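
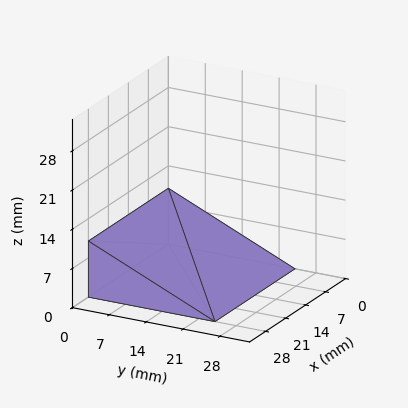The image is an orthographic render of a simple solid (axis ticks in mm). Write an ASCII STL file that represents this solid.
Reading the render: the shape is a wedge (ramp): 28 × 24 mm base, rising to 10 mm along the y=0 edge and sloping linearly to z=0 at y=24 (dimensions read to the nearest mm from the axis ticks). For the STL, each face is triangulated and given an outward normal.

solid part
  facet normal 0.0000 0.0000 -1.0000
    outer loop
      vertex 28.000 24.000 0.000
      vertex 28.000 0.000 0.000
      vertex 0.000 0.000 0.000
    endloop
  endfacet
  facet normal 0.0000 0.0000 -1.0000
    outer loop
      vertex 0.000 24.000 0.000
      vertex 28.000 24.000 0.000
      vertex 0.000 0.000 0.000
    endloop
  endfacet
  facet normal 0.0000 -1.0000 0.0000
    outer loop
      vertex 0.000 0.000 0.000
      vertex 28.000 0.000 0.000
      vertex 28.000 0.000 10.000
    endloop
  endfacet
  facet normal 0.0000 -1.0000 0.0000
    outer loop
      vertex 0.000 0.000 0.000
      vertex 28.000 0.000 10.000
      vertex 0.000 0.000 10.000
    endloop
  endfacet
  facet normal 0.0000 0.3846 0.9231
    outer loop
      vertex 0.000 0.000 10.000
      vertex 28.000 0.000 10.000
      vertex 28.000 24.000 0.000
    endloop
  endfacet
  facet normal 0.0000 0.3846 0.9231
    outer loop
      vertex 0.000 0.000 10.000
      vertex 28.000 24.000 0.000
      vertex 0.000 24.000 0.000
    endloop
  endfacet
  facet normal -1.0000 0.0000 0.0000
    outer loop
      vertex 0.000 0.000 10.000
      vertex 0.000 24.000 0.000
      vertex 0.000 0.000 0.000
    endloop
  endfacet
  facet normal 1.0000 0.0000 0.0000
    outer loop
      vertex 28.000 0.000 0.000
      vertex 28.000 24.000 0.000
      vertex 28.000 0.000 10.000
    endloop
  endfacet
endsolid part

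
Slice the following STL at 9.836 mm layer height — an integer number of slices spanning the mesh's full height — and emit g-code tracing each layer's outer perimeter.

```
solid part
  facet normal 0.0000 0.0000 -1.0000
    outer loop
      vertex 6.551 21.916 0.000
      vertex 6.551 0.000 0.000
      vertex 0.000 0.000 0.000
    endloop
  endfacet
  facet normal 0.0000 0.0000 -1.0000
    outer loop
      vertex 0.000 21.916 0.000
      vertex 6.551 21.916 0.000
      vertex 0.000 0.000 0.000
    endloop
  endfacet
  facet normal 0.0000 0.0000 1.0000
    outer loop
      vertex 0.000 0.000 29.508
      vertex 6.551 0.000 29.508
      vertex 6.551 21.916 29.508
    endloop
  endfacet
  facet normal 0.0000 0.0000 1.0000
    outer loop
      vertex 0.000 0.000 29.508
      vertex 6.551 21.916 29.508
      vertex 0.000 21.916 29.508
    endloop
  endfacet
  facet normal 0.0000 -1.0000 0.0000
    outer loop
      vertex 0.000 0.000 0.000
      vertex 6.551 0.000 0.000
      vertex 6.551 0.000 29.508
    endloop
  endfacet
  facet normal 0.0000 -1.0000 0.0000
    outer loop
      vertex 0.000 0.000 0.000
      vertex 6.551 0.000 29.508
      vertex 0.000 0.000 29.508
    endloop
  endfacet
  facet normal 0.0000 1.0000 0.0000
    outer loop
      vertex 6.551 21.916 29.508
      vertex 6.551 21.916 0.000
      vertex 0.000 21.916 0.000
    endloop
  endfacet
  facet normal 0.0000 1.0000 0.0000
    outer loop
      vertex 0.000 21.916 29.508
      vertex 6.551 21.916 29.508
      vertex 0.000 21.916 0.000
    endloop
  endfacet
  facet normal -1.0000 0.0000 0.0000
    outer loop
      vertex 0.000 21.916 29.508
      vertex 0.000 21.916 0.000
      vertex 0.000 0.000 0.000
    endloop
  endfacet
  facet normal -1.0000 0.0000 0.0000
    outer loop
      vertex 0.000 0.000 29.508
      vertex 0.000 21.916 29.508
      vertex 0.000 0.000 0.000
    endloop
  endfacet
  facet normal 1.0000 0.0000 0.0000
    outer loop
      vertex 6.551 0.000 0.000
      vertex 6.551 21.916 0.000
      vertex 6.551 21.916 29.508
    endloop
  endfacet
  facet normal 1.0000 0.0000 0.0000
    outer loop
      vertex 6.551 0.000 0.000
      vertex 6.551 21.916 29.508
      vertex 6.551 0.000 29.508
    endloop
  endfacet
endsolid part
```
; perimeter-only toolpath
G21 ; units = mm
G90 ; absolute positioning
G28 ; home
; layer 1
G0 Z9.836
G0 X0.000 Y0.000
G1 X6.551 Y0.000
G1 X6.551 Y21.916
G1 X0.000 Y21.916
G1 X0.000 Y0.000
; layer 2
G0 Z19.672
G0 X0.000 Y0.000
G1 X6.551 Y0.000
G1 X6.551 Y21.916
G1 X0.000 Y21.916
G1 X0.000 Y0.000
; layer 3
G0 Z29.508
G0 X0.000 Y0.000
G1 X6.551 Y0.000
G1 X6.551 Y21.916
G1 X0.000 Y21.916
G1 X0.000 Y0.000
M2 ; end

The solid is a rectangular box, roughly 6.55 × 21.9 mm footprint and 29.5 mm tall. Slicing at Δz = 9.836 mm — 3 equal slices spanning the solid's height, so layer i sits at z = i·h/3 — gives 3 non-empty perimeters. Each is a 4-segment closed polygon; G0 lifts to the layer z and rapids to the start vertex, then G1 traces the edges.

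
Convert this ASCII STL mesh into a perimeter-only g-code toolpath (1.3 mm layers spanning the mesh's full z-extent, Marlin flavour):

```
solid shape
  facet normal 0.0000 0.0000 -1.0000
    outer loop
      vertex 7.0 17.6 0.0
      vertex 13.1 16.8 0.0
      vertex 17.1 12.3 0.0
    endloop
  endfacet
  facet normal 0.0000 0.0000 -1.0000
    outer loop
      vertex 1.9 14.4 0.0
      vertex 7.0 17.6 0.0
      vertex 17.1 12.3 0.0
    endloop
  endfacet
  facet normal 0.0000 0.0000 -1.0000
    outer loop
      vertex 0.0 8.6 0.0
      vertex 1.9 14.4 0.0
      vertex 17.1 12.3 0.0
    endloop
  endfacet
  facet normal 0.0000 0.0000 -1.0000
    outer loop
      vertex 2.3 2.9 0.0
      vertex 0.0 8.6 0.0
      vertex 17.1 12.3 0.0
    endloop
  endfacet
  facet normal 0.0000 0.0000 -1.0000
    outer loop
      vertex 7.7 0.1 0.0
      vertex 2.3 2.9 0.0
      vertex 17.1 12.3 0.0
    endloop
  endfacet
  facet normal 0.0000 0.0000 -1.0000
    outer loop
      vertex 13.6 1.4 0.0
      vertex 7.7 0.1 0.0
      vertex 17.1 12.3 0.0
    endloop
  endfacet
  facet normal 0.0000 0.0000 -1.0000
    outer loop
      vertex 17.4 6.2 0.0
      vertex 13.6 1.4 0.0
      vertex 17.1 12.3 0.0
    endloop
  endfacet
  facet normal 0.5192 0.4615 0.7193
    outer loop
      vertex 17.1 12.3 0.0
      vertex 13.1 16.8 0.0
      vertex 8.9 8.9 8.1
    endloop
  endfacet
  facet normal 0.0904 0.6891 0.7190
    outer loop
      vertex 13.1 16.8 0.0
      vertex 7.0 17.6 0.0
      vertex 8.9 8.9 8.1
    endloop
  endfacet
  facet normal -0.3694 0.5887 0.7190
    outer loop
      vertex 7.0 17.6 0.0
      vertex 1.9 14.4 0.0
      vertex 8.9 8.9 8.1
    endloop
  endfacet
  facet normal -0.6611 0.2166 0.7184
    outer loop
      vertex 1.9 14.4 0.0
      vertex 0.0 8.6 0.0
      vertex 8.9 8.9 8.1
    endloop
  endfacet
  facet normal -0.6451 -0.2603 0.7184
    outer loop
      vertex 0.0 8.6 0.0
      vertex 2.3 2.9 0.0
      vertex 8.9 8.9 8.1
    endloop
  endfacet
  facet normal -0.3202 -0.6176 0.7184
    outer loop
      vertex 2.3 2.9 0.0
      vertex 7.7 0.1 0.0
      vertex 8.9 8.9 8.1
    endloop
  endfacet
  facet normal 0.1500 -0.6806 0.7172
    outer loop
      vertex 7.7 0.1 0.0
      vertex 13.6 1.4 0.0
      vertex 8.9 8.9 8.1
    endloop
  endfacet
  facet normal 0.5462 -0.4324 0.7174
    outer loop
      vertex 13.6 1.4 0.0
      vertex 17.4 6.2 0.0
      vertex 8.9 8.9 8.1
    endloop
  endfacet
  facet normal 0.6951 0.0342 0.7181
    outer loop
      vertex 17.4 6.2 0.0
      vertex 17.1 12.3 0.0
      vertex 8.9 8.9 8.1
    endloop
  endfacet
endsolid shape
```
; perimeter-only toolpath
G21 ; units = mm
G90 ; absolute positioning
G28 ; home
; layer 1
G0 Z1.3
G0 X15.7 Y11.7
G1 X12.4 Y15.5
G1 X7.3 Y16.2
G1 X3.1 Y13.5
G1 X1.5 Y8.7
G1 X3.4 Y3.9
G1 X7.9 Y1.6
G1 X12.8 Y2.6
G1 X16.0 Y6.7
G1 X15.7 Y11.7
; layer 2
G0 Z2.7
G0 X14.4 Y11.2
G1 X11.7 Y14.2
G1 X7.6 Y14.7
G1 X4.2 Y12.6
G1 X3.0 Y8.7
G1 X4.5 Y4.9
G1 X8.1 Y3.0
G1 X12.0 Y3.9
G1 X14.6 Y7.1
G1 X14.4 Y11.2
; layer 3
G0 Z4.0
G0 X13.0 Y10.6
G1 X11.0 Y12.9
G1 X8.0 Y13.2
G1 X5.4 Y11.7
G1 X4.5 Y8.8
G1 X5.6 Y5.9
G1 X8.3 Y4.5
G1 X11.2 Y5.2
G1 X13.1 Y7.6
G1 X13.0 Y10.6
; layer 4
G0 Z5.4
G0 X11.6 Y10.0
G1 X10.3 Y11.5
G1 X8.3 Y11.8
G1 X6.6 Y10.7
G1 X5.9 Y8.8
G1 X6.7 Y6.9
G1 X8.5 Y6.0
G1 X10.5 Y6.4
G1 X11.7 Y8.0
G1 X11.6 Y10.0
; layer 5
G0 Z6.7
G0 X10.3 Y9.5
G1 X9.6 Y10.2
G1 X8.6 Y10.4
G1 X7.7 Y9.8
G1 X7.4 Y8.8
G1 X7.8 Y7.9
G1 X8.7 Y7.4
G1 X9.7 Y7.6
G1 X10.3 Y8.4
G1 X10.3 Y9.5
M2 ; end

The solid is a regular 9-sided pyramid, base circumscribed radius ≈ 8.9 mm, apex at z ≈ 8.1 mm. Slicing at Δz = 1.3 mm — 6 equal slices spanning the solid's height, so layer i sits at z = i·h/6 — gives 5 non-empty perimeters. Each is a 9-segment closed polygon; G0 lifts to the layer z and rapids to the start vertex, then G1 traces the edges. The cross-section shrinks linearly with z (the slice at the apex is degenerate and omitted).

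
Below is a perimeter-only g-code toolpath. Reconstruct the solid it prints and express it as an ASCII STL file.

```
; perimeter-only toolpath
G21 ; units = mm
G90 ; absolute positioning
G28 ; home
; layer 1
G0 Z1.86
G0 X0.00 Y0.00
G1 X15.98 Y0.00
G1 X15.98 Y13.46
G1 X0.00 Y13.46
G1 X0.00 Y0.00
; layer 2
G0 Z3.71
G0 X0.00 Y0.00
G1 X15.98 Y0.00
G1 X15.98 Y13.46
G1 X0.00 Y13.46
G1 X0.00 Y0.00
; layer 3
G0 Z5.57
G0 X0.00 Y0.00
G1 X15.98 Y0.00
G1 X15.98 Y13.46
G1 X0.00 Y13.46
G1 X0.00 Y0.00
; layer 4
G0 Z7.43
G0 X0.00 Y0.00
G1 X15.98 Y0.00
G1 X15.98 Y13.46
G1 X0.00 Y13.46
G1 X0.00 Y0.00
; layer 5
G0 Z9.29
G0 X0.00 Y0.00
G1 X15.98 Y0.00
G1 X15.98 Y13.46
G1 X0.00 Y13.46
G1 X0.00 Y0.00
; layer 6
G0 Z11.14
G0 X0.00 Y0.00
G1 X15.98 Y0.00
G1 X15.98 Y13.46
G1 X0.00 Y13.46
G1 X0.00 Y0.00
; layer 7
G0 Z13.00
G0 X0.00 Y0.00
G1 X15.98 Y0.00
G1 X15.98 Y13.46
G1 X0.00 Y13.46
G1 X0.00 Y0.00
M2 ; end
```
solid part
  facet normal 0.0000 0.0000 -1.0000
    outer loop
      vertex 15.98 13.46 0.00
      vertex 15.98 0.00 0.00
      vertex 0.00 0.00 0.00
    endloop
  endfacet
  facet normal 0.0000 0.0000 -1.0000
    outer loop
      vertex 0.00 13.46 0.00
      vertex 15.98 13.46 0.00
      vertex 0.00 0.00 0.00
    endloop
  endfacet
  facet normal 0.0000 0.0000 1.0000
    outer loop
      vertex 0.00 0.00 13.00
      vertex 15.98 0.00 13.00
      vertex 15.98 13.46 13.00
    endloop
  endfacet
  facet normal 0.0000 0.0000 1.0000
    outer loop
      vertex 0.00 0.00 13.00
      vertex 15.98 13.46 13.00
      vertex 0.00 13.46 13.00
    endloop
  endfacet
  facet normal 0.0000 -1.0000 0.0000
    outer loop
      vertex 0.00 0.00 0.00
      vertex 15.98 0.00 0.00
      vertex 15.98 0.00 13.00
    endloop
  endfacet
  facet normal 0.0000 -1.0000 0.0000
    outer loop
      vertex 0.00 0.00 0.00
      vertex 15.98 0.00 13.00
      vertex 0.00 0.00 13.00
    endloop
  endfacet
  facet normal 0.0000 1.0000 0.0000
    outer loop
      vertex 15.98 13.46 13.00
      vertex 15.98 13.46 0.00
      vertex 0.00 13.46 0.00
    endloop
  endfacet
  facet normal 0.0000 1.0000 0.0000
    outer loop
      vertex 0.00 13.46 13.00
      vertex 15.98 13.46 13.00
      vertex 0.00 13.46 0.00
    endloop
  endfacet
  facet normal -1.0000 0.0000 0.0000
    outer loop
      vertex 0.00 13.46 13.00
      vertex 0.00 13.46 0.00
      vertex 0.00 0.00 0.00
    endloop
  endfacet
  facet normal -1.0000 0.0000 0.0000
    outer loop
      vertex 0.00 0.00 13.00
      vertex 0.00 13.46 13.00
      vertex 0.00 0.00 0.00
    endloop
  endfacet
  facet normal 1.0000 0.0000 0.0000
    outer loop
      vertex 15.98 0.00 0.00
      vertex 15.98 13.46 0.00
      vertex 15.98 13.46 13.00
    endloop
  endfacet
  facet normal 1.0000 0.0000 0.0000
    outer loop
      vertex 15.98 0.00 0.00
      vertex 15.98 13.46 13.00
      vertex 15.98 0.00 13.00
    endloop
  endfacet
endsolid part

The G0 Z moves step by Δz≈1.86 mm. Every layer's G1 loop is the same polygon, so the solid is a straight extrusion of it from z=0 to z≈13. Closing with flat bottom and top caps and triangulating gives 12 facets — a rectangular box, roughly 16 × 13.5 mm footprint and 13 mm tall.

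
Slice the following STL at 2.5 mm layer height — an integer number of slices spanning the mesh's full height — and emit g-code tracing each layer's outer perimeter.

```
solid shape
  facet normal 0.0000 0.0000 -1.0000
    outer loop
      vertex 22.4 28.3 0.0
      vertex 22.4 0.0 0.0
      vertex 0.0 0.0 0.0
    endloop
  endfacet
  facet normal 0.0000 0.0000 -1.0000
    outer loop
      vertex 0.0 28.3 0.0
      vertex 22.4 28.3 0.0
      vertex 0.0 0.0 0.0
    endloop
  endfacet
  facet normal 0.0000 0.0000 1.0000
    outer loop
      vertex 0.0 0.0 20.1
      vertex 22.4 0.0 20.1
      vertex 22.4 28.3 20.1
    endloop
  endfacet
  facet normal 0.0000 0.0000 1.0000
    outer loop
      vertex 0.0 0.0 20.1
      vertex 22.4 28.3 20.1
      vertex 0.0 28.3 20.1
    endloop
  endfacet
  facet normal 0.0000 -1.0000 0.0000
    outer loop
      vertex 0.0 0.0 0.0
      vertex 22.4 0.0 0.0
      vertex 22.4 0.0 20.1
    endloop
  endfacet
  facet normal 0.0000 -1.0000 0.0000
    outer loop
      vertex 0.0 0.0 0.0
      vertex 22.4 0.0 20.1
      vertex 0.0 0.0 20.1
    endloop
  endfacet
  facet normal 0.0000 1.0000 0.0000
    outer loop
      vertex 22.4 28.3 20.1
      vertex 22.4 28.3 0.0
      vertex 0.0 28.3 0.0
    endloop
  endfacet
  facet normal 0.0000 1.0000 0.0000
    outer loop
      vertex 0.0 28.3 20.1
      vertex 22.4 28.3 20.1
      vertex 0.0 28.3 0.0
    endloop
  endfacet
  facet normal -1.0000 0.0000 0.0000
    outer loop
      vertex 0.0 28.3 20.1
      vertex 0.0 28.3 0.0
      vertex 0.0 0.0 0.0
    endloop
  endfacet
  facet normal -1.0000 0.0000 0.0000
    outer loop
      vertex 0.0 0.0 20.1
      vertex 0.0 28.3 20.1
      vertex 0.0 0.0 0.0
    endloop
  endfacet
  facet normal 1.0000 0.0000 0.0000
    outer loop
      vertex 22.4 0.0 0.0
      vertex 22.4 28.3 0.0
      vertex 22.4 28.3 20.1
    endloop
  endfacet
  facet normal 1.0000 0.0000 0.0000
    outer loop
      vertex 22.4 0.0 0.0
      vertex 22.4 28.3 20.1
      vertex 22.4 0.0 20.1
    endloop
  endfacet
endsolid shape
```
; perimeter-only toolpath
G21 ; units = mm
G90 ; absolute positioning
G28 ; home
; layer 1
G0 Z2.5
G0 X0.0 Y0.0
G1 X22.4 Y0.0
G1 X22.4 Y28.3
G1 X0.0 Y28.3
G1 X0.0 Y0.0
; layer 2
G0 Z5.0
G0 X0.0 Y0.0
G1 X22.4 Y0.0
G1 X22.4 Y28.3
G1 X0.0 Y28.3
G1 X0.0 Y0.0
; layer 3
G0 Z7.5
G0 X0.0 Y0.0
G1 X22.4 Y0.0
G1 X22.4 Y28.3
G1 X0.0 Y28.3
G1 X0.0 Y0.0
; layer 4
G0 Z10.1
G0 X0.0 Y0.0
G1 X22.4 Y0.0
G1 X22.4 Y28.3
G1 X0.0 Y28.3
G1 X0.0 Y0.0
; layer 5
G0 Z12.6
G0 X0.0 Y0.0
G1 X22.4 Y0.0
G1 X22.4 Y28.3
G1 X0.0 Y28.3
G1 X0.0 Y0.0
; layer 6
G0 Z15.1
G0 X0.0 Y0.0
G1 X22.4 Y0.0
G1 X22.4 Y28.3
G1 X0.0 Y28.3
G1 X0.0 Y0.0
; layer 7
G0 Z17.6
G0 X0.0 Y0.0
G1 X22.4 Y0.0
G1 X22.4 Y28.3
G1 X0.0 Y28.3
G1 X0.0 Y0.0
; layer 8
G0 Z20.1
G0 X0.0 Y0.0
G1 X22.4 Y0.0
G1 X22.4 Y28.3
G1 X0.0 Y28.3
G1 X0.0 Y0.0
M2 ; end

The solid is a rectangular box, roughly 22.4 × 28.3 mm footprint and 20.1 mm tall. Slicing at Δz = 2.5 mm — 8 equal slices spanning the solid's height, so layer i sits at z = i·h/8 — gives 8 non-empty perimeters. Each is a 4-segment closed polygon; G0 lifts to the layer z and rapids to the start vertex, then G1 traces the edges.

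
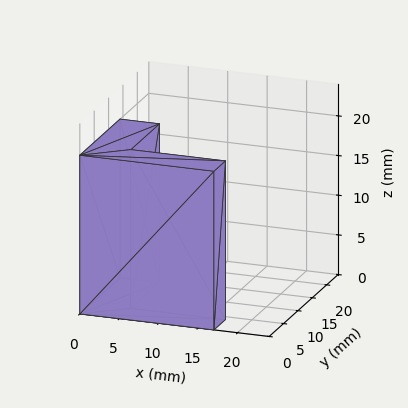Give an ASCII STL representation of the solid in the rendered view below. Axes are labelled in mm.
Reading the render: the shape is an L-shaped prism: outer 17 × 14 mm, arm thicknesses ≈ 4 mm (horizontal) and 5 mm (vertical), extruded 20 mm in z (dimensions read to the nearest mm from the axis ticks). For the STL, each face is triangulated and given an outward normal.

solid part
  facet normal 0.0000 0.0000 -1.0000
    outer loop
      vertex 17.00 4.00 0.00
      vertex 17.00 0.00 0.00
      vertex 0.00 0.00 0.00
    endloop
  endfacet
  facet normal 0.0000 0.0000 -1.0000
    outer loop
      vertex 5.00 4.00 0.00
      vertex 17.00 4.00 0.00
      vertex 0.00 0.00 0.00
    endloop
  endfacet
  facet normal 0.0000 0.0000 -1.0000
    outer loop
      vertex 5.00 14.00 0.00
      vertex 5.00 4.00 0.00
      vertex 0.00 0.00 0.00
    endloop
  endfacet
  facet normal 0.0000 0.0000 -1.0000
    outer loop
      vertex 0.00 14.00 0.00
      vertex 5.00 14.00 0.00
      vertex 0.00 0.00 0.00
    endloop
  endfacet
  facet normal 0.0000 0.0000 1.0000
    outer loop
      vertex 0.00 0.00 20.00
      vertex 17.00 0.00 20.00
      vertex 17.00 4.00 20.00
    endloop
  endfacet
  facet normal 0.0000 0.0000 1.0000
    outer loop
      vertex 0.00 0.00 20.00
      vertex 17.00 4.00 20.00
      vertex 5.00 4.00 20.00
    endloop
  endfacet
  facet normal 0.0000 0.0000 1.0000
    outer loop
      vertex 0.00 0.00 20.00
      vertex 5.00 4.00 20.00
      vertex 5.00 14.00 20.00
    endloop
  endfacet
  facet normal 0.0000 0.0000 1.0000
    outer loop
      vertex 0.00 0.00 20.00
      vertex 5.00 14.00 20.00
      vertex 0.00 14.00 20.00
    endloop
  endfacet
  facet normal 0.0000 -1.0000 0.0000
    outer loop
      vertex 0.00 0.00 0.00
      vertex 17.00 0.00 0.00
      vertex 17.00 0.00 20.00
    endloop
  endfacet
  facet normal 0.0000 -1.0000 0.0000
    outer loop
      vertex 0.00 0.00 0.00
      vertex 17.00 0.00 20.00
      vertex 0.00 0.00 20.00
    endloop
  endfacet
  facet normal 1.0000 0.0000 0.0000
    outer loop
      vertex 17.00 0.00 0.00
      vertex 17.00 4.00 0.00
      vertex 17.00 4.00 20.00
    endloop
  endfacet
  facet normal 1.0000 0.0000 0.0000
    outer loop
      vertex 17.00 0.00 0.00
      vertex 17.00 4.00 20.00
      vertex 17.00 0.00 20.00
    endloop
  endfacet
  facet normal 0.0000 1.0000 0.0000
    outer loop
      vertex 17.00 4.00 0.00
      vertex 5.00 4.00 0.00
      vertex 5.00 4.00 20.00
    endloop
  endfacet
  facet normal 0.0000 1.0000 0.0000
    outer loop
      vertex 17.00 4.00 0.00
      vertex 5.00 4.00 20.00
      vertex 17.00 4.00 20.00
    endloop
  endfacet
  facet normal 1.0000 0.0000 0.0000
    outer loop
      vertex 5.00 4.00 0.00
      vertex 5.00 14.00 0.00
      vertex 5.00 14.00 20.00
    endloop
  endfacet
  facet normal 1.0000 0.0000 0.0000
    outer loop
      vertex 5.00 4.00 0.00
      vertex 5.00 14.00 20.00
      vertex 5.00 4.00 20.00
    endloop
  endfacet
  facet normal 0.0000 1.0000 0.0000
    outer loop
      vertex 5.00 14.00 0.00
      vertex 0.00 14.00 0.00
      vertex 0.00 14.00 20.00
    endloop
  endfacet
  facet normal 0.0000 1.0000 0.0000
    outer loop
      vertex 5.00 14.00 0.00
      vertex 0.00 14.00 20.00
      vertex 5.00 14.00 20.00
    endloop
  endfacet
  facet normal -1.0000 0.0000 0.0000
    outer loop
      vertex 0.00 14.00 0.00
      vertex 0.00 0.00 0.00
      vertex 0.00 0.00 20.00
    endloop
  endfacet
  facet normal -1.0000 0.0000 0.0000
    outer loop
      vertex 0.00 14.00 0.00
      vertex 0.00 0.00 20.00
      vertex 0.00 14.00 20.00
    endloop
  endfacet
endsolid part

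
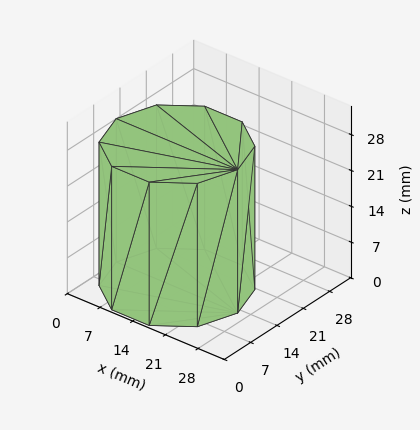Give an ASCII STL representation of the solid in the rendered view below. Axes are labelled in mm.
Reading the render: the shape is a regular 10-sided prism (a cylinder approximated with 10 flat sides), circumscribed radius ≈ 13 mm, height ≈ 28 mm (dimensions read to the nearest mm from the axis ticks). For the STL, each face is triangulated and given an outward normal.

solid part
  facet normal 0.0000 0.0000 -1.0000
    outer loop
      vertex 17.02 25.36 0.00
      vertex 23.52 20.64 0.00
      vertex 26.00 13.00 0.00
    endloop
  endfacet
  facet normal 0.0000 0.0000 -1.0000
    outer loop
      vertex 8.98 25.36 0.00
      vertex 17.02 25.36 0.00
      vertex 26.00 13.00 0.00
    endloop
  endfacet
  facet normal 0.0000 0.0000 -1.0000
    outer loop
      vertex 2.48 20.64 0.00
      vertex 8.98 25.36 0.00
      vertex 26.00 13.00 0.00
    endloop
  endfacet
  facet normal 0.0000 0.0000 -1.0000
    outer loop
      vertex 0.00 13.00 0.00
      vertex 2.48 20.64 0.00
      vertex 26.00 13.00 0.00
    endloop
  endfacet
  facet normal 0.0000 0.0000 -1.0000
    outer loop
      vertex 2.48 5.36 0.00
      vertex 0.00 13.00 0.00
      vertex 26.00 13.00 0.00
    endloop
  endfacet
  facet normal 0.0000 0.0000 -1.0000
    outer loop
      vertex 8.98 0.64 0.00
      vertex 2.48 5.36 0.00
      vertex 26.00 13.00 0.00
    endloop
  endfacet
  facet normal 0.0000 0.0000 -1.0000
    outer loop
      vertex 17.02 0.64 0.00
      vertex 8.98 0.64 0.00
      vertex 26.00 13.00 0.00
    endloop
  endfacet
  facet normal 0.0000 0.0000 -1.0000
    outer loop
      vertex 23.52 5.36 0.00
      vertex 17.02 0.64 0.00
      vertex 26.00 13.00 0.00
    endloop
  endfacet
  facet normal 0.0000 0.0000 1.0000
    outer loop
      vertex 26.00 13.00 28.00
      vertex 23.52 20.64 28.00
      vertex 17.02 25.36 28.00
    endloop
  endfacet
  facet normal 0.0000 0.0000 1.0000
    outer loop
      vertex 26.00 13.00 28.00
      vertex 17.02 25.36 28.00
      vertex 8.98 25.36 28.00
    endloop
  endfacet
  facet normal 0.0000 0.0000 1.0000
    outer loop
      vertex 26.00 13.00 28.00
      vertex 8.98 25.36 28.00
      vertex 2.48 20.64 28.00
    endloop
  endfacet
  facet normal 0.0000 0.0000 1.0000
    outer loop
      vertex 26.00 13.00 28.00
      vertex 2.48 20.64 28.00
      vertex 0.00 13.00 28.00
    endloop
  endfacet
  facet normal 0.0000 0.0000 1.0000
    outer loop
      vertex 26.00 13.00 28.00
      vertex 0.00 13.00 28.00
      vertex 2.48 5.36 28.00
    endloop
  endfacet
  facet normal 0.0000 0.0000 1.0000
    outer loop
      vertex 26.00 13.00 28.00
      vertex 2.48 5.36 28.00
      vertex 8.98 0.64 28.00
    endloop
  endfacet
  facet normal 0.0000 0.0000 1.0000
    outer loop
      vertex 26.00 13.00 28.00
      vertex 8.98 0.64 28.00
      vertex 17.02 0.64 28.00
    endloop
  endfacet
  facet normal 0.0000 0.0000 1.0000
    outer loop
      vertex 26.00 13.00 28.00
      vertex 17.02 0.64 28.00
      vertex 23.52 5.36 28.00
    endloop
  endfacet
  facet normal 0.9511 0.3087 0.0000
    outer loop
      vertex 26.00 13.00 0.00
      vertex 23.52 20.64 0.00
      vertex 23.52 20.64 28.00
    endloop
  endfacet
  facet normal 0.9511 0.3087 0.0000
    outer loop
      vertex 26.00 13.00 0.00
      vertex 23.52 20.64 28.00
      vertex 26.00 13.00 28.00
    endloop
  endfacet
  facet normal 0.5876 0.8092 0.0000
    outer loop
      vertex 23.52 20.64 0.00
      vertex 17.02 25.36 0.00
      vertex 17.02 25.36 28.00
    endloop
  endfacet
  facet normal 0.5876 0.8092 0.0000
    outer loop
      vertex 23.52 20.64 0.00
      vertex 17.02 25.36 28.00
      vertex 23.52 20.64 28.00
    endloop
  endfacet
  facet normal 0.0000 1.0000 0.0000
    outer loop
      vertex 17.02 25.36 0.00
      vertex 8.98 25.36 0.00
      vertex 8.98 25.36 28.00
    endloop
  endfacet
  facet normal 0.0000 1.0000 0.0000
    outer loop
      vertex 17.02 25.36 0.00
      vertex 8.98 25.36 28.00
      vertex 17.02 25.36 28.00
    endloop
  endfacet
  facet normal -0.5876 0.8092 0.0000
    outer loop
      vertex 8.98 25.36 0.00
      vertex 2.48 20.64 0.00
      vertex 2.48 20.64 28.00
    endloop
  endfacet
  facet normal -0.5876 0.8092 0.0000
    outer loop
      vertex 8.98 25.36 0.00
      vertex 2.48 20.64 28.00
      vertex 8.98 25.36 28.00
    endloop
  endfacet
  facet normal -0.9511 0.3087 0.0000
    outer loop
      vertex 2.48 20.64 0.00
      vertex 0.00 13.00 0.00
      vertex 0.00 13.00 28.00
    endloop
  endfacet
  facet normal -0.9511 0.3087 0.0000
    outer loop
      vertex 2.48 20.64 0.00
      vertex 0.00 13.00 28.00
      vertex 2.48 20.64 28.00
    endloop
  endfacet
  facet normal -0.9511 -0.3087 0.0000
    outer loop
      vertex 0.00 13.00 0.00
      vertex 2.48 5.36 0.00
      vertex 2.48 5.36 28.00
    endloop
  endfacet
  facet normal -0.9511 -0.3087 0.0000
    outer loop
      vertex 0.00 13.00 0.00
      vertex 2.48 5.36 28.00
      vertex 0.00 13.00 28.00
    endloop
  endfacet
  facet normal -0.5876 -0.8092 0.0000
    outer loop
      vertex 2.48 5.36 0.00
      vertex 8.98 0.64 0.00
      vertex 8.98 0.64 28.00
    endloop
  endfacet
  facet normal -0.5876 -0.8092 0.0000
    outer loop
      vertex 2.48 5.36 0.00
      vertex 8.98 0.64 28.00
      vertex 2.48 5.36 28.00
    endloop
  endfacet
  facet normal 0.0000 -1.0000 0.0000
    outer loop
      vertex 8.98 0.64 0.00
      vertex 17.02 0.64 0.00
      vertex 17.02 0.64 28.00
    endloop
  endfacet
  facet normal 0.0000 -1.0000 0.0000
    outer loop
      vertex 8.98 0.64 0.00
      vertex 17.02 0.64 28.00
      vertex 8.98 0.64 28.00
    endloop
  endfacet
  facet normal 0.5876 -0.8092 0.0000
    outer loop
      vertex 17.02 0.64 0.00
      vertex 23.52 5.36 0.00
      vertex 23.52 5.36 28.00
    endloop
  endfacet
  facet normal 0.5876 -0.8092 0.0000
    outer loop
      vertex 17.02 0.64 0.00
      vertex 23.52 5.36 28.00
      vertex 17.02 0.64 28.00
    endloop
  endfacet
  facet normal 0.9511 -0.3087 0.0000
    outer loop
      vertex 23.52 5.36 0.00
      vertex 26.00 13.00 0.00
      vertex 26.00 13.00 28.00
    endloop
  endfacet
  facet normal 0.9511 -0.3087 0.0000
    outer loop
      vertex 23.52 5.36 0.00
      vertex 26.00 13.00 28.00
      vertex 23.52 5.36 28.00
    endloop
  endfacet
endsolid part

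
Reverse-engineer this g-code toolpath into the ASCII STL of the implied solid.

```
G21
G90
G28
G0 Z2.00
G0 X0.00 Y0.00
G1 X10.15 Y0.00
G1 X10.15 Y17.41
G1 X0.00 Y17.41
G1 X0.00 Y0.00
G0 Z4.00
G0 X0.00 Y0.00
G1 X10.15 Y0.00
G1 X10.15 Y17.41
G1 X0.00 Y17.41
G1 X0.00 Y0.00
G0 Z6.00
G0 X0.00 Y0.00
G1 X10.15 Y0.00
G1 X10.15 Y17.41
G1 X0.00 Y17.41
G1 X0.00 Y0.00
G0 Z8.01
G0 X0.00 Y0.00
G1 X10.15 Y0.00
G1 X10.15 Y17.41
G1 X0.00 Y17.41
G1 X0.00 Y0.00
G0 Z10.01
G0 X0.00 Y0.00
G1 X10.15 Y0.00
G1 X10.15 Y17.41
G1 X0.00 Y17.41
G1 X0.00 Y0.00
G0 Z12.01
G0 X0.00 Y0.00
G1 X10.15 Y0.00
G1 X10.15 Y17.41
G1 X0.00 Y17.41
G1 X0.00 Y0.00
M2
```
solid part
  facet normal 0.0000 0.0000 -1.0000
    outer loop
      vertex 10.15 17.41 0.00
      vertex 10.15 0.00 0.00
      vertex 0.00 0.00 0.00
    endloop
  endfacet
  facet normal 0.0000 0.0000 -1.0000
    outer loop
      vertex 0.00 17.41 0.00
      vertex 10.15 17.41 0.00
      vertex 0.00 0.00 0.00
    endloop
  endfacet
  facet normal 0.0000 0.0000 1.0000
    outer loop
      vertex 0.00 0.00 12.01
      vertex 10.15 0.00 12.01
      vertex 10.15 17.41 12.01
    endloop
  endfacet
  facet normal 0.0000 0.0000 1.0000
    outer loop
      vertex 0.00 0.00 12.01
      vertex 10.15 17.41 12.01
      vertex 0.00 17.41 12.01
    endloop
  endfacet
  facet normal 0.0000 -1.0000 0.0000
    outer loop
      vertex 0.00 0.00 0.00
      vertex 10.15 0.00 0.00
      vertex 10.15 0.00 12.01
    endloop
  endfacet
  facet normal 0.0000 -1.0000 0.0000
    outer loop
      vertex 0.00 0.00 0.00
      vertex 10.15 0.00 12.01
      vertex 0.00 0.00 12.01
    endloop
  endfacet
  facet normal 0.0000 1.0000 0.0000
    outer loop
      vertex 10.15 17.41 12.01
      vertex 10.15 17.41 0.00
      vertex 0.00 17.41 0.00
    endloop
  endfacet
  facet normal 0.0000 1.0000 0.0000
    outer loop
      vertex 0.00 17.41 12.01
      vertex 10.15 17.41 12.01
      vertex 0.00 17.41 0.00
    endloop
  endfacet
  facet normal -1.0000 0.0000 0.0000
    outer loop
      vertex 0.00 17.41 12.01
      vertex 0.00 17.41 0.00
      vertex 0.00 0.00 0.00
    endloop
  endfacet
  facet normal -1.0000 0.0000 0.0000
    outer loop
      vertex 0.00 0.00 12.01
      vertex 0.00 17.41 12.01
      vertex 0.00 0.00 0.00
    endloop
  endfacet
  facet normal 1.0000 0.0000 0.0000
    outer loop
      vertex 10.15 0.00 0.00
      vertex 10.15 17.41 0.00
      vertex 10.15 17.41 12.01
    endloop
  endfacet
  facet normal 1.0000 0.0000 0.0000
    outer loop
      vertex 10.15 0.00 0.00
      vertex 10.15 17.41 12.01
      vertex 10.15 0.00 12.01
    endloop
  endfacet
endsolid part

The G0 Z moves step by Δz≈2.00 mm. Every layer's G1 loop is the same polygon, so the solid is a straight extrusion of it from z=0 to z≈12. Closing with flat bottom and top caps and triangulating gives 12 facets — a rectangular box, roughly 10.2 × 17.4 mm footprint and 12 mm tall.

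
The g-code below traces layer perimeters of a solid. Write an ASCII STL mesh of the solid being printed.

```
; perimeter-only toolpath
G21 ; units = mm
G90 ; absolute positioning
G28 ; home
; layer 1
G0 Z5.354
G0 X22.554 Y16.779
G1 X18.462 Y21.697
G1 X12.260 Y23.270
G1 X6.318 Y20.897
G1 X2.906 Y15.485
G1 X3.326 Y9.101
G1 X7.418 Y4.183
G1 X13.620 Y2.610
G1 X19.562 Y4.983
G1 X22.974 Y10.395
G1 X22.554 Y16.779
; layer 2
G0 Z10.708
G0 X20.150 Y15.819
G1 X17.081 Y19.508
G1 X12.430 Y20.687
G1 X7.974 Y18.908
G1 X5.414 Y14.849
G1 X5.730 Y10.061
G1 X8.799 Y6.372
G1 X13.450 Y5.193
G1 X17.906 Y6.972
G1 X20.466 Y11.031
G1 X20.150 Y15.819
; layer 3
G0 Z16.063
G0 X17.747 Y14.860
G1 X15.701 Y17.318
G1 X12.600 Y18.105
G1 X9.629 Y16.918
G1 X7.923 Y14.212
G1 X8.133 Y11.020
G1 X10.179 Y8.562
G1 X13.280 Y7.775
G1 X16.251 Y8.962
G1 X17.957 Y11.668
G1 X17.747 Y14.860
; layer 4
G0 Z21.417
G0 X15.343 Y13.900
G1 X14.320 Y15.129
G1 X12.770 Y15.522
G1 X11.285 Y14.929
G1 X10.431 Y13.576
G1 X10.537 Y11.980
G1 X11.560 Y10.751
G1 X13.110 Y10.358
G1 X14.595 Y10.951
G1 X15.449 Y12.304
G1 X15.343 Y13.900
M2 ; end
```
solid part
  facet normal 0.0000 0.0000 -1.0000
    outer loop
      vertex 12.090 25.852 0.000
      vertex 19.842 23.886 0.000
      vertex 24.957 17.739 0.000
    endloop
  endfacet
  facet normal 0.0000 0.0000 -1.0000
    outer loop
      vertex 4.663 22.886 0.000
      vertex 12.090 25.852 0.000
      vertex 24.957 17.739 0.000
    endloop
  endfacet
  facet normal 0.0000 0.0000 -1.0000
    outer loop
      vertex 0.397 16.121 0.000
      vertex 4.663 22.886 0.000
      vertex 24.957 17.739 0.000
    endloop
  endfacet
  facet normal 0.0000 0.0000 -1.0000
    outer loop
      vertex 0.923 8.141 0.000
      vertex 0.397 16.121 0.000
      vertex 24.957 17.739 0.000
    endloop
  endfacet
  facet normal 0.0000 0.0000 -1.0000
    outer loop
      vertex 6.038 1.994 0.000
      vertex 0.923 8.141 0.000
      vertex 24.957 17.739 0.000
    endloop
  endfacet
  facet normal 0.0000 0.0000 -1.0000
    outer loop
      vertex 13.790 0.028 0.000
      vertex 6.038 1.994 0.000
      vertex 24.957 17.739 0.000
    endloop
  endfacet
  facet normal 0.0000 0.0000 -1.0000
    outer loop
      vertex 21.217 2.994 0.000
      vertex 13.790 0.028 0.000
      vertex 24.957 17.739 0.000
    endloop
  endfacet
  facet normal 0.0000 0.0000 -1.0000
    outer loop
      vertex 25.483 9.759 0.000
      vertex 21.217 2.994 0.000
      vertex 24.957 17.739 0.000
    endloop
  endfacet
  facet normal 0.6984 0.5812 0.4177
    outer loop
      vertex 24.957 17.739 0.000
      vertex 19.842 23.886 0.000
      vertex 12.940 12.940 26.771
    endloop
  endfacet
  facet normal 0.2234 0.8807 0.4177
    outer loop
      vertex 19.842 23.886 0.000
      vertex 12.090 25.852 0.000
      vertex 12.940 12.940 26.771
    endloop
  endfacet
  facet normal -0.3370 0.8438 0.4177
    outer loop
      vertex 12.090 25.852 0.000
      vertex 4.663 22.886 0.000
      vertex 12.940 12.940 26.771
    endloop
  endfacet
  facet normal -0.7685 0.4846 0.4177
    outer loop
      vertex 4.663 22.886 0.000
      vertex 0.397 16.121 0.000
      vertex 12.940 12.940 26.771
    endloop
  endfacet
  facet normal -0.9066 -0.0598 0.4177
    outer loop
      vertex 0.397 16.121 0.000
      vertex 0.923 8.141 0.000
      vertex 12.940 12.940 26.771
    endloop
  endfacet
  facet normal -0.6984 -0.5812 0.4177
    outer loop
      vertex 0.923 8.141 0.000
      vertex 6.038 1.994 0.000
      vertex 12.940 12.940 26.771
    endloop
  endfacet
  facet normal -0.2234 -0.8807 0.4177
    outer loop
      vertex 6.038 1.994 0.000
      vertex 13.790 0.028 0.000
      vertex 12.940 12.940 26.771
    endloop
  endfacet
  facet normal 0.3370 -0.8438 0.4177
    outer loop
      vertex 13.790 0.028 0.000
      vertex 21.217 2.994 0.000
      vertex 12.940 12.940 26.771
    endloop
  endfacet
  facet normal 0.7685 -0.4846 0.4177
    outer loop
      vertex 21.217 2.994 0.000
      vertex 25.483 9.759 0.000
      vertex 12.940 12.940 26.771
    endloop
  endfacet
  facet normal 0.9066 0.0598 0.4177
    outer loop
      vertex 25.483 9.759 0.000
      vertex 24.957 17.739 0.000
      vertex 12.940 12.940 26.771
    endloop
  endfacet
endsolid part

The G0 Z moves step by Δz≈5.354 mm. The G1 loops shrink linearly with z, so the solid tapers from its base footprint up to z≈26.8. Closing with a flat bottom cap and the tapered top and triangulating gives 18 facets — a regular 10-sided pyramid, base circumscribed radius ≈ 12.9 mm, apex at z ≈ 26.8 mm.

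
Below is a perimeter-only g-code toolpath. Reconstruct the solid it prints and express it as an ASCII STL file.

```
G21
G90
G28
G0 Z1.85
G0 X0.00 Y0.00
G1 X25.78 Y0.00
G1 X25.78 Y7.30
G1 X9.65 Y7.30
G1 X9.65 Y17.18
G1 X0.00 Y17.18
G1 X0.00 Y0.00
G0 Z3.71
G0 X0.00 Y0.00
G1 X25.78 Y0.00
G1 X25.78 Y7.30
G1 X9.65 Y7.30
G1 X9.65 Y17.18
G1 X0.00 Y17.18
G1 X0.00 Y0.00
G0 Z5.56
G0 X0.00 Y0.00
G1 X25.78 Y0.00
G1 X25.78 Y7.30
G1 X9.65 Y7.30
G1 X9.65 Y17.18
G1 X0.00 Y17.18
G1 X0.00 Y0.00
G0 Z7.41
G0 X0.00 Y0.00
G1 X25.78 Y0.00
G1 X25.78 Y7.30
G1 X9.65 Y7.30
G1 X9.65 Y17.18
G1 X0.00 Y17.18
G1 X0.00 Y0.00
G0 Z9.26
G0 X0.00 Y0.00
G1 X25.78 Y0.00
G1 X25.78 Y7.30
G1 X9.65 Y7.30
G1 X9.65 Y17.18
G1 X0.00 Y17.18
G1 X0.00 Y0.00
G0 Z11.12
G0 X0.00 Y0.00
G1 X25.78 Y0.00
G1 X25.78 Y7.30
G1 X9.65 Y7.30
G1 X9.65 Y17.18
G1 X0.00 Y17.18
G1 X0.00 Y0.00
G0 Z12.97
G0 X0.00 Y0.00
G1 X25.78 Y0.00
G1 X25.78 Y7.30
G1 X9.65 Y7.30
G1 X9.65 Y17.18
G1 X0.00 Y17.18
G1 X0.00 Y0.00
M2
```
solid part
  facet normal 0.0000 0.0000 -1.0000
    outer loop
      vertex 25.78 7.30 0.00
      vertex 25.78 0.00 0.00
      vertex 0.00 0.00 0.00
    endloop
  endfacet
  facet normal 0.0000 0.0000 -1.0000
    outer loop
      vertex 9.65 7.30 0.00
      vertex 25.78 7.30 0.00
      vertex 0.00 0.00 0.00
    endloop
  endfacet
  facet normal 0.0000 0.0000 -1.0000
    outer loop
      vertex 9.65 17.18 0.00
      vertex 9.65 7.30 0.00
      vertex 0.00 0.00 0.00
    endloop
  endfacet
  facet normal 0.0000 0.0000 -1.0000
    outer loop
      vertex 0.00 17.18 0.00
      vertex 9.65 17.18 0.00
      vertex 0.00 0.00 0.00
    endloop
  endfacet
  facet normal 0.0000 0.0000 1.0000
    outer loop
      vertex 0.00 0.00 12.97
      vertex 25.78 0.00 12.97
      vertex 25.78 7.30 12.97
    endloop
  endfacet
  facet normal 0.0000 0.0000 1.0000
    outer loop
      vertex 0.00 0.00 12.97
      vertex 25.78 7.30 12.97
      vertex 9.65 7.30 12.97
    endloop
  endfacet
  facet normal 0.0000 0.0000 1.0000
    outer loop
      vertex 0.00 0.00 12.97
      vertex 9.65 7.30 12.97
      vertex 9.65 17.18 12.97
    endloop
  endfacet
  facet normal 0.0000 0.0000 1.0000
    outer loop
      vertex 0.00 0.00 12.97
      vertex 9.65 17.18 12.97
      vertex 0.00 17.18 12.97
    endloop
  endfacet
  facet normal 0.0000 -1.0000 0.0000
    outer loop
      vertex 0.00 0.00 0.00
      vertex 25.78 0.00 0.00
      vertex 25.78 0.00 12.97
    endloop
  endfacet
  facet normal 0.0000 -1.0000 0.0000
    outer loop
      vertex 0.00 0.00 0.00
      vertex 25.78 0.00 12.97
      vertex 0.00 0.00 12.97
    endloop
  endfacet
  facet normal 1.0000 0.0000 0.0000
    outer loop
      vertex 25.78 0.00 0.00
      vertex 25.78 7.30 0.00
      vertex 25.78 7.30 12.97
    endloop
  endfacet
  facet normal 1.0000 0.0000 0.0000
    outer loop
      vertex 25.78 0.00 0.00
      vertex 25.78 7.30 12.97
      vertex 25.78 0.00 12.97
    endloop
  endfacet
  facet normal 0.0000 1.0000 0.0000
    outer loop
      vertex 25.78 7.30 0.00
      vertex 9.65 7.30 0.00
      vertex 9.65 7.30 12.97
    endloop
  endfacet
  facet normal 0.0000 1.0000 0.0000
    outer loop
      vertex 25.78 7.30 0.00
      vertex 9.65 7.30 12.97
      vertex 25.78 7.30 12.97
    endloop
  endfacet
  facet normal 1.0000 0.0000 0.0000
    outer loop
      vertex 9.65 7.30 0.00
      vertex 9.65 17.18 0.00
      vertex 9.65 17.18 12.97
    endloop
  endfacet
  facet normal 1.0000 0.0000 0.0000
    outer loop
      vertex 9.65 7.30 0.00
      vertex 9.65 17.18 12.97
      vertex 9.65 7.30 12.97
    endloop
  endfacet
  facet normal 0.0000 1.0000 0.0000
    outer loop
      vertex 9.65 17.18 0.00
      vertex 0.00 17.18 0.00
      vertex 0.00 17.18 12.97
    endloop
  endfacet
  facet normal 0.0000 1.0000 0.0000
    outer loop
      vertex 9.65 17.18 0.00
      vertex 0.00 17.18 12.97
      vertex 9.65 17.18 12.97
    endloop
  endfacet
  facet normal -1.0000 0.0000 0.0000
    outer loop
      vertex 0.00 17.18 0.00
      vertex 0.00 0.00 0.00
      vertex 0.00 0.00 12.97
    endloop
  endfacet
  facet normal -1.0000 0.0000 0.0000
    outer loop
      vertex 0.00 17.18 0.00
      vertex 0.00 0.00 12.97
      vertex 0.00 17.18 12.97
    endloop
  endfacet
endsolid part

The G0 Z moves step by Δz≈1.85 mm. Every layer's G1 loop is the same polygon, so the solid is a straight extrusion of it from z=0 to z≈13. Closing with flat bottom and top caps and triangulating gives 20 facets — an L-shaped prism: outer 25.8 × 17.2 mm, arm thicknesses ≈ 7.3 mm (horizontal) and 9.65 mm (vertical), extruded 13 mm in z.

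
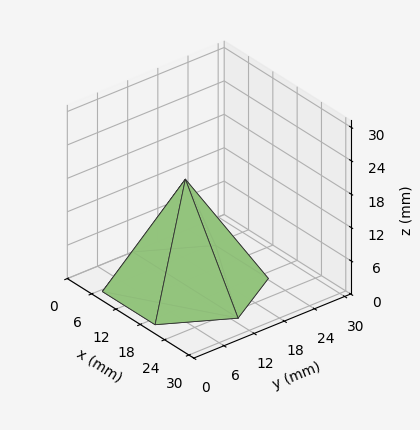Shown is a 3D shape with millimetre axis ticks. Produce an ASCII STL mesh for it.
Reading the render: the shape is a regular 6-sided pyramid, base circumscribed radius ≈ 13 mm, apex at z ≈ 19 mm (dimensions read to the nearest mm from the axis ticks). For the STL, each face is triangulated and given an outward normal.

solid part
  facet normal 0.0000 0.0000 -1.0000
    outer loop
      vertex 6.50 24.26 0.00
      vertex 19.50 24.26 0.00
      vertex 26.00 13.00 0.00
    endloop
  endfacet
  facet normal 0.0000 0.0000 -1.0000
    outer loop
      vertex 0.00 13.00 0.00
      vertex 6.50 24.26 0.00
      vertex 26.00 13.00 0.00
    endloop
  endfacet
  facet normal 0.0000 0.0000 -1.0000
    outer loop
      vertex 6.50 1.74 0.00
      vertex 0.00 13.00 0.00
      vertex 26.00 13.00 0.00
    endloop
  endfacet
  facet normal 0.0000 0.0000 -1.0000
    outer loop
      vertex 19.50 1.74 0.00
      vertex 6.50 1.74 0.00
      vertex 26.00 13.00 0.00
    endloop
  endfacet
  facet normal 0.7451 0.4301 0.5098
    outer loop
      vertex 26.00 13.00 0.00
      vertex 19.50 24.26 0.00
      vertex 13.00 13.00 19.00
    endloop
  endfacet
  facet normal 0.0000 0.8603 0.5098
    outer loop
      vertex 19.50 24.26 0.00
      vertex 6.50 24.26 0.00
      vertex 13.00 13.00 19.00
    endloop
  endfacet
  facet normal -0.7451 0.4301 0.5098
    outer loop
      vertex 6.50 24.26 0.00
      vertex 0.00 13.00 0.00
      vertex 13.00 13.00 19.00
    endloop
  endfacet
  facet normal -0.7451 -0.4301 0.5098
    outer loop
      vertex 0.00 13.00 0.00
      vertex 6.50 1.74 0.00
      vertex 13.00 13.00 19.00
    endloop
  endfacet
  facet normal 0.0000 -0.8603 0.5098
    outer loop
      vertex 6.50 1.74 0.00
      vertex 19.50 1.74 0.00
      vertex 13.00 13.00 19.00
    endloop
  endfacet
  facet normal 0.7451 -0.4301 0.5098
    outer loop
      vertex 19.50 1.74 0.00
      vertex 26.00 13.00 0.00
      vertex 13.00 13.00 19.00
    endloop
  endfacet
endsolid part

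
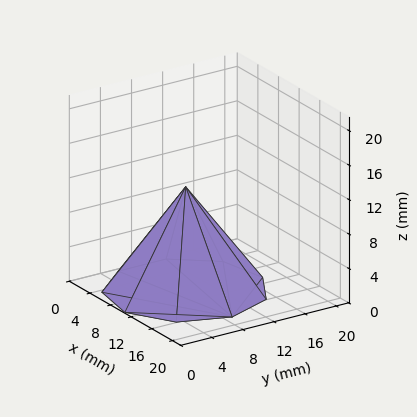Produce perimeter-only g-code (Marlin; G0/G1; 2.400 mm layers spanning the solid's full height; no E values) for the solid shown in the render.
Reading the render: the shape is a regular 9-sided pyramid, base circumscribed radius ≈ 9 mm, apex at z ≈ 12 mm (dimensions read to the nearest mm from the axis ticks). For the g-code, the solid's height is divided into equal slices at the stated Δz and each level perimeter traced with G1 moves after a G0 lift.

; perimeter-only toolpath
G21 ; units = mm
G90 ; absolute positioning
G28 ; home
; layer 1
G0 Z2.400
G0 X16.200 Y9.000
G1 X14.515 Y13.628
G1 X10.250 Y16.090
G1 X5.400 Y15.235
G1 X2.234 Y11.462
G1 X2.234 Y6.538
G1 X5.400 Y2.765
G1 X10.250 Y1.910
G1 X14.515 Y4.372
G1 X16.200 Y9.000
; layer 2
G0 Z4.800
G0 X14.400 Y9.000
G1 X13.136 Y12.471
G1 X9.938 Y14.318
G1 X6.300 Y13.676
G1 X3.926 Y10.847
G1 X3.926 Y7.153
G1 X6.300 Y4.324
G1 X9.938 Y3.682
G1 X13.136 Y5.529
G1 X14.400 Y9.000
; layer 3
G0 Z7.200
G0 X12.600 Y9.000
G1 X11.758 Y11.314
G1 X9.625 Y12.545
G1 X7.200 Y12.118
G1 X5.617 Y10.231
G1 X5.617 Y7.769
G1 X7.200 Y5.882
G1 X9.625 Y5.455
G1 X11.758 Y6.686
G1 X12.600 Y9.000
; layer 4
G0 Z9.600
G0 X10.800 Y9.000
G1 X10.379 Y10.157
G1 X9.313 Y10.773
G1 X8.100 Y10.559
G1 X7.309 Y9.616
G1 X7.309 Y8.384
G1 X8.100 Y7.441
G1 X9.313 Y7.227
G1 X10.379 Y7.843
G1 X10.800 Y9.000
M2 ; end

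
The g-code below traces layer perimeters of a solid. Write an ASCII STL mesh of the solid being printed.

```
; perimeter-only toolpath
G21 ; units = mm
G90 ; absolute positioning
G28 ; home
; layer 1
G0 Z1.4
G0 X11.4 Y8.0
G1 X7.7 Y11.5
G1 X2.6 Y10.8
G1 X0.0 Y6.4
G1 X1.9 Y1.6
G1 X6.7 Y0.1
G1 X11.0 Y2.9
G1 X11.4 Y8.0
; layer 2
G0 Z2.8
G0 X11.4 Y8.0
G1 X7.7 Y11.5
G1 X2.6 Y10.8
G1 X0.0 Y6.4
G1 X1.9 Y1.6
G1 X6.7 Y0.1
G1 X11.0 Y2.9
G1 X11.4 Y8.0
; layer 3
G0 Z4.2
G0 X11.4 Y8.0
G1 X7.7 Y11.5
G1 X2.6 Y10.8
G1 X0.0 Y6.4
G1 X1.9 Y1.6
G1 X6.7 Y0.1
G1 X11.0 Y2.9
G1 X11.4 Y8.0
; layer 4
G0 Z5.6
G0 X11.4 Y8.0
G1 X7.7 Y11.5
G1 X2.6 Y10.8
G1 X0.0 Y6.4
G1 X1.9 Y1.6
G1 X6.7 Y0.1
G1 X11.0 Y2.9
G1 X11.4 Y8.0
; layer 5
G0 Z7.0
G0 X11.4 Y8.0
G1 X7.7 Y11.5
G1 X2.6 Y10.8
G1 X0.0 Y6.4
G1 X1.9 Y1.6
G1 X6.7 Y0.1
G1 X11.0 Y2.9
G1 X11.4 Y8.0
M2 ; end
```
solid part
  facet normal 0.0000 0.0000 -1.0000
    outer loop
      vertex 2.6 10.8 0.0
      vertex 7.7 11.5 0.0
      vertex 11.4 8.0 0.0
    endloop
  endfacet
  facet normal 0.0000 0.0000 -1.0000
    outer loop
      vertex 0.0 6.4 0.0
      vertex 2.6 10.8 0.0
      vertex 11.4 8.0 0.0
    endloop
  endfacet
  facet normal 0.0000 0.0000 -1.0000
    outer loop
      vertex 1.9 1.6 0.0
      vertex 0.0 6.4 0.0
      vertex 11.4 8.0 0.0
    endloop
  endfacet
  facet normal 0.0000 0.0000 -1.0000
    outer loop
      vertex 6.7 0.1 0.0
      vertex 1.9 1.6 0.0
      vertex 11.4 8.0 0.0
    endloop
  endfacet
  facet normal 0.0000 0.0000 -1.0000
    outer loop
      vertex 11.0 2.9 0.0
      vertex 6.7 0.1 0.0
      vertex 11.4 8.0 0.0
    endloop
  endfacet
  facet normal 0.0000 0.0000 1.0000
    outer loop
      vertex 11.4 8.0 7.0
      vertex 7.7 11.5 7.0
      vertex 2.6 10.8 7.0
    endloop
  endfacet
  facet normal 0.0000 0.0000 1.0000
    outer loop
      vertex 11.4 8.0 7.0
      vertex 2.6 10.8 7.0
      vertex 0.0 6.4 7.0
    endloop
  endfacet
  facet normal 0.0000 0.0000 1.0000
    outer loop
      vertex 11.4 8.0 7.0
      vertex 0.0 6.4 7.0
      vertex 1.9 1.6 7.0
    endloop
  endfacet
  facet normal 0.0000 0.0000 1.0000
    outer loop
      vertex 11.4 8.0 7.0
      vertex 1.9 1.6 7.0
      vertex 6.7 0.1 7.0
    endloop
  endfacet
  facet normal 0.0000 0.0000 1.0000
    outer loop
      vertex 11.4 8.0 7.0
      vertex 6.7 0.1 7.0
      vertex 11.0 2.9 7.0
    endloop
  endfacet
  facet normal 0.6872 0.7265 0.0000
    outer loop
      vertex 11.4 8.0 0.0
      vertex 7.7 11.5 0.0
      vertex 7.7 11.5 7.0
    endloop
  endfacet
  facet normal 0.6872 0.7265 0.0000
    outer loop
      vertex 11.4 8.0 0.0
      vertex 7.7 11.5 7.0
      vertex 11.4 8.0 7.0
    endloop
  endfacet
  facet normal -0.1360 0.9907 0.0000
    outer loop
      vertex 7.7 11.5 0.0
      vertex 2.6 10.8 0.0
      vertex 2.6 10.8 7.0
    endloop
  endfacet
  facet normal -0.1360 0.9907 0.0000
    outer loop
      vertex 7.7 11.5 0.0
      vertex 2.6 10.8 7.0
      vertex 7.7 11.5 7.0
    endloop
  endfacet
  facet normal -0.8609 0.5087 0.0000
    outer loop
      vertex 2.6 10.8 0.0
      vertex 0.0 6.4 0.0
      vertex 0.0 6.4 7.0
    endloop
  endfacet
  facet normal -0.8609 0.5087 0.0000
    outer loop
      vertex 2.6 10.8 0.0
      vertex 0.0 6.4 7.0
      vertex 2.6 10.8 7.0
    endloop
  endfacet
  facet normal -0.9298 -0.3680 0.0000
    outer loop
      vertex 0.0 6.4 0.0
      vertex 1.9 1.6 0.0
      vertex 1.9 1.6 7.0
    endloop
  endfacet
  facet normal -0.9298 -0.3680 0.0000
    outer loop
      vertex 0.0 6.4 0.0
      vertex 1.9 1.6 7.0
      vertex 0.0 6.4 7.0
    endloop
  endfacet
  facet normal -0.2983 -0.9545 0.0000
    outer loop
      vertex 1.9 1.6 0.0
      vertex 6.7 0.1 0.0
      vertex 6.7 0.1 7.0
    endloop
  endfacet
  facet normal -0.2983 -0.9545 0.0000
    outer loop
      vertex 1.9 1.6 0.0
      vertex 6.7 0.1 7.0
      vertex 1.9 1.6 7.0
    endloop
  endfacet
  facet normal 0.5457 -0.8380 0.0000
    outer loop
      vertex 6.7 0.1 0.0
      vertex 11.0 2.9 0.0
      vertex 11.0 2.9 7.0
    endloop
  endfacet
  facet normal 0.5457 -0.8380 0.0000
    outer loop
      vertex 6.7 0.1 0.0
      vertex 11.0 2.9 7.0
      vertex 6.7 0.1 7.0
    endloop
  endfacet
  facet normal 0.9969 -0.0782 0.0000
    outer loop
      vertex 11.0 2.9 0.0
      vertex 11.4 8.0 0.0
      vertex 11.4 8.0 7.0
    endloop
  endfacet
  facet normal 0.9969 -0.0782 0.0000
    outer loop
      vertex 11.0 2.9 0.0
      vertex 11.4 8.0 7.0
      vertex 11.0 2.9 7.0
    endloop
  endfacet
endsolid part

The G0 Z moves step by Δz≈1.4 mm. Every layer's G1 loop is the same polygon, so the solid is a straight extrusion of it from z=0 to z≈7. Closing with flat bottom and top caps and triangulating gives 24 facets — a regular 7-sided prism (a cylinder approximated with 7 flat sides), circumscribed radius ≈ 5.9 mm, height ≈ 7 mm.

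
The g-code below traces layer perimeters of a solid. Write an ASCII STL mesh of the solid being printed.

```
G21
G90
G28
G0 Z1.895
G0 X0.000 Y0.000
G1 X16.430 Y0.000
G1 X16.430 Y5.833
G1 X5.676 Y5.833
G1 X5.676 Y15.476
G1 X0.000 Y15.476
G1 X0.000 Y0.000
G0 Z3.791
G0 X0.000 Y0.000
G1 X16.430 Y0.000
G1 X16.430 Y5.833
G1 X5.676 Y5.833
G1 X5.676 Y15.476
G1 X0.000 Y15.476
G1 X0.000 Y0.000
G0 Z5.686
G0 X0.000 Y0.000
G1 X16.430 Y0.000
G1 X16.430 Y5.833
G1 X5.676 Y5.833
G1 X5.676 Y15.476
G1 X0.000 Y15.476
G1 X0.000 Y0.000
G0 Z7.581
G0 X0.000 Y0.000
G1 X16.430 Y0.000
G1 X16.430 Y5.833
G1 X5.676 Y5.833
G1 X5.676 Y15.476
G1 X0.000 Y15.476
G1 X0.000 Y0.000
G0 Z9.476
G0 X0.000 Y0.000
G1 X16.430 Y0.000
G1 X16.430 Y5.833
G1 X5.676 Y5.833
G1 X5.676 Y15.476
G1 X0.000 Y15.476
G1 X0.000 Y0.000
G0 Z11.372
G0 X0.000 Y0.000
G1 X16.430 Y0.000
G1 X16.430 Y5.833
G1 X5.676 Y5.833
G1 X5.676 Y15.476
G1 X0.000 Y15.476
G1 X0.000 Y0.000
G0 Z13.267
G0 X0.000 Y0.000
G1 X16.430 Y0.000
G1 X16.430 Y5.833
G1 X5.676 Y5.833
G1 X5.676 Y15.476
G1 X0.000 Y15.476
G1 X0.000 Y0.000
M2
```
solid part
  facet normal 0.0000 0.0000 -1.0000
    outer loop
      vertex 16.430 5.833 0.000
      vertex 16.430 0.000 0.000
      vertex 0.000 0.000 0.000
    endloop
  endfacet
  facet normal 0.0000 0.0000 -1.0000
    outer loop
      vertex 5.676 5.833 0.000
      vertex 16.430 5.833 0.000
      vertex 0.000 0.000 0.000
    endloop
  endfacet
  facet normal 0.0000 0.0000 -1.0000
    outer loop
      vertex 5.676 15.476 0.000
      vertex 5.676 5.833 0.000
      vertex 0.000 0.000 0.000
    endloop
  endfacet
  facet normal 0.0000 0.0000 -1.0000
    outer loop
      vertex 0.000 15.476 0.000
      vertex 5.676 15.476 0.000
      vertex 0.000 0.000 0.000
    endloop
  endfacet
  facet normal 0.0000 0.0000 1.0000
    outer loop
      vertex 0.000 0.000 13.267
      vertex 16.430 0.000 13.267
      vertex 16.430 5.833 13.267
    endloop
  endfacet
  facet normal 0.0000 0.0000 1.0000
    outer loop
      vertex 0.000 0.000 13.267
      vertex 16.430 5.833 13.267
      vertex 5.676 5.833 13.267
    endloop
  endfacet
  facet normal 0.0000 0.0000 1.0000
    outer loop
      vertex 0.000 0.000 13.267
      vertex 5.676 5.833 13.267
      vertex 5.676 15.476 13.267
    endloop
  endfacet
  facet normal 0.0000 0.0000 1.0000
    outer loop
      vertex 0.000 0.000 13.267
      vertex 5.676 15.476 13.267
      vertex 0.000 15.476 13.267
    endloop
  endfacet
  facet normal 0.0000 -1.0000 0.0000
    outer loop
      vertex 0.000 0.000 0.000
      vertex 16.430 0.000 0.000
      vertex 16.430 0.000 13.267
    endloop
  endfacet
  facet normal 0.0000 -1.0000 0.0000
    outer loop
      vertex 0.000 0.000 0.000
      vertex 16.430 0.000 13.267
      vertex 0.000 0.000 13.267
    endloop
  endfacet
  facet normal 1.0000 0.0000 0.0000
    outer loop
      vertex 16.430 0.000 0.000
      vertex 16.430 5.833 0.000
      vertex 16.430 5.833 13.267
    endloop
  endfacet
  facet normal 1.0000 0.0000 0.0000
    outer loop
      vertex 16.430 0.000 0.000
      vertex 16.430 5.833 13.267
      vertex 16.430 0.000 13.267
    endloop
  endfacet
  facet normal 0.0000 1.0000 0.0000
    outer loop
      vertex 16.430 5.833 0.000
      vertex 5.676 5.833 0.000
      vertex 5.676 5.833 13.267
    endloop
  endfacet
  facet normal 0.0000 1.0000 0.0000
    outer loop
      vertex 16.430 5.833 0.000
      vertex 5.676 5.833 13.267
      vertex 16.430 5.833 13.267
    endloop
  endfacet
  facet normal 1.0000 0.0000 0.0000
    outer loop
      vertex 5.676 5.833 0.000
      vertex 5.676 15.476 0.000
      vertex 5.676 15.476 13.267
    endloop
  endfacet
  facet normal 1.0000 0.0000 0.0000
    outer loop
      vertex 5.676 5.833 0.000
      vertex 5.676 15.476 13.267
      vertex 5.676 5.833 13.267
    endloop
  endfacet
  facet normal 0.0000 1.0000 0.0000
    outer loop
      vertex 5.676 15.476 0.000
      vertex 0.000 15.476 0.000
      vertex 0.000 15.476 13.267
    endloop
  endfacet
  facet normal 0.0000 1.0000 0.0000
    outer loop
      vertex 5.676 15.476 0.000
      vertex 0.000 15.476 13.267
      vertex 5.676 15.476 13.267
    endloop
  endfacet
  facet normal -1.0000 0.0000 0.0000
    outer loop
      vertex 0.000 15.476 0.000
      vertex 0.000 0.000 0.000
      vertex 0.000 0.000 13.267
    endloop
  endfacet
  facet normal -1.0000 0.0000 0.0000
    outer loop
      vertex 0.000 15.476 0.000
      vertex 0.000 0.000 13.267
      vertex 0.000 15.476 13.267
    endloop
  endfacet
endsolid part

The G0 Z moves step by Δz≈1.895 mm. Every layer's G1 loop is the same polygon, so the solid is a straight extrusion of it from z=0 to z≈13.3. Closing with flat bottom and top caps and triangulating gives 20 facets — an L-shaped prism: outer 16.4 × 15.5 mm, arm thicknesses ≈ 5.83 mm (horizontal) and 5.68 mm (vertical), extruded 13.3 mm in z.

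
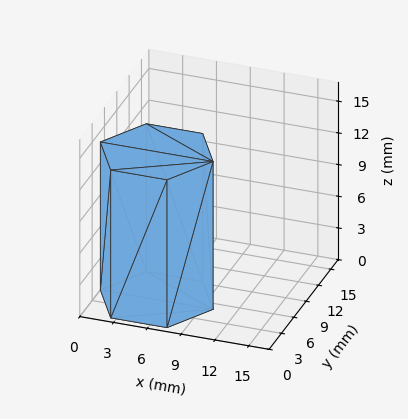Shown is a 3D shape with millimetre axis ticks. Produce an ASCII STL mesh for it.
Reading the render: the shape is a regular 6-sided prism (a cylinder approximated with 6 flat sides), circumscribed radius ≈ 5 mm, height ≈ 14 mm (dimensions read to the nearest mm from the axis ticks). For the STL, each face is triangulated and given an outward normal.

solid part
  facet normal 0.0000 0.0000 -1.0000
    outer loop
      vertex 2.50 9.33 0.00
      vertex 7.50 9.33 0.00
      vertex 10.00 5.00 0.00
    endloop
  endfacet
  facet normal 0.0000 0.0000 -1.0000
    outer loop
      vertex 0.00 5.00 0.00
      vertex 2.50 9.33 0.00
      vertex 10.00 5.00 0.00
    endloop
  endfacet
  facet normal 0.0000 0.0000 -1.0000
    outer loop
      vertex 2.50 0.67 0.00
      vertex 0.00 5.00 0.00
      vertex 10.00 5.00 0.00
    endloop
  endfacet
  facet normal 0.0000 0.0000 -1.0000
    outer loop
      vertex 7.50 0.67 0.00
      vertex 2.50 0.67 0.00
      vertex 10.00 5.00 0.00
    endloop
  endfacet
  facet normal 0.0000 0.0000 1.0000
    outer loop
      vertex 10.00 5.00 14.00
      vertex 7.50 9.33 14.00
      vertex 2.50 9.33 14.00
    endloop
  endfacet
  facet normal 0.0000 0.0000 1.0000
    outer loop
      vertex 10.00 5.00 14.00
      vertex 2.50 9.33 14.00
      vertex 0.00 5.00 14.00
    endloop
  endfacet
  facet normal 0.0000 0.0000 1.0000
    outer loop
      vertex 10.00 5.00 14.00
      vertex 0.00 5.00 14.00
      vertex 2.50 0.67 14.00
    endloop
  endfacet
  facet normal 0.0000 0.0000 1.0000
    outer loop
      vertex 10.00 5.00 14.00
      vertex 2.50 0.67 14.00
      vertex 7.50 0.67 14.00
    endloop
  endfacet
  facet normal 0.8660 0.5000 0.0000
    outer loop
      vertex 10.00 5.00 0.00
      vertex 7.50 9.33 0.00
      vertex 7.50 9.33 14.00
    endloop
  endfacet
  facet normal 0.8660 0.5000 0.0000
    outer loop
      vertex 10.00 5.00 0.00
      vertex 7.50 9.33 14.00
      vertex 10.00 5.00 14.00
    endloop
  endfacet
  facet normal 0.0000 1.0000 0.0000
    outer loop
      vertex 7.50 9.33 0.00
      vertex 2.50 9.33 0.00
      vertex 2.50 9.33 14.00
    endloop
  endfacet
  facet normal 0.0000 1.0000 0.0000
    outer loop
      vertex 7.50 9.33 0.00
      vertex 2.50 9.33 14.00
      vertex 7.50 9.33 14.00
    endloop
  endfacet
  facet normal -0.8660 0.5000 0.0000
    outer loop
      vertex 2.50 9.33 0.00
      vertex 0.00 5.00 0.00
      vertex 0.00 5.00 14.00
    endloop
  endfacet
  facet normal -0.8660 0.5000 0.0000
    outer loop
      vertex 2.50 9.33 0.00
      vertex 0.00 5.00 14.00
      vertex 2.50 9.33 14.00
    endloop
  endfacet
  facet normal -0.8660 -0.5000 0.0000
    outer loop
      vertex 0.00 5.00 0.00
      vertex 2.50 0.67 0.00
      vertex 2.50 0.67 14.00
    endloop
  endfacet
  facet normal -0.8660 -0.5000 0.0000
    outer loop
      vertex 0.00 5.00 0.00
      vertex 2.50 0.67 14.00
      vertex 0.00 5.00 14.00
    endloop
  endfacet
  facet normal 0.0000 -1.0000 0.0000
    outer loop
      vertex 2.50 0.67 0.00
      vertex 7.50 0.67 0.00
      vertex 7.50 0.67 14.00
    endloop
  endfacet
  facet normal 0.0000 -1.0000 0.0000
    outer loop
      vertex 2.50 0.67 0.00
      vertex 7.50 0.67 14.00
      vertex 2.50 0.67 14.00
    endloop
  endfacet
  facet normal 0.8660 -0.5000 0.0000
    outer loop
      vertex 7.50 0.67 0.00
      vertex 10.00 5.00 0.00
      vertex 10.00 5.00 14.00
    endloop
  endfacet
  facet normal 0.8660 -0.5000 0.0000
    outer loop
      vertex 7.50 0.67 0.00
      vertex 10.00 5.00 14.00
      vertex 7.50 0.67 14.00
    endloop
  endfacet
endsolid part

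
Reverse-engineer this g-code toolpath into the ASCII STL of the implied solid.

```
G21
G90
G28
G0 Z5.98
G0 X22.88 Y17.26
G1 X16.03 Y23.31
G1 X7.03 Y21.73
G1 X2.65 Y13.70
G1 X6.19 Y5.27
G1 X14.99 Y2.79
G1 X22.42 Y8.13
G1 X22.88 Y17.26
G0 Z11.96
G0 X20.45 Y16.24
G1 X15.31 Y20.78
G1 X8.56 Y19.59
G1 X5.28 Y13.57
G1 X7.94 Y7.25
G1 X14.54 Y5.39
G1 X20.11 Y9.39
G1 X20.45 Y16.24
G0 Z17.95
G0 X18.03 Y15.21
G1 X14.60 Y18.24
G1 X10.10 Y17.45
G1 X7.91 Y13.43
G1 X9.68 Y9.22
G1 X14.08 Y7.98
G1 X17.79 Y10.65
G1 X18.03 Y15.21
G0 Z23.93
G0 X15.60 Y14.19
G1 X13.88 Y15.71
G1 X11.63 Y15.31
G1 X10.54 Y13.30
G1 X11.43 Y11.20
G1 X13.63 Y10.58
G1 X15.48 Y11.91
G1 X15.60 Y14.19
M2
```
solid part
  facet normal 0.0000 0.0000 -1.0000
    outer loop
      vertex 5.49 23.87 0.00
      vertex 16.74 25.85 0.00
      vertex 25.31 18.28 0.00
    endloop
  endfacet
  facet normal 0.0000 0.0000 -1.0000
    outer loop
      vertex 0.02 13.83 0.00
      vertex 5.49 23.87 0.00
      vertex 25.31 18.28 0.00
    endloop
  endfacet
  facet normal 0.0000 0.0000 -1.0000
    outer loop
      vertex 4.45 3.30 0.00
      vertex 0.02 13.83 0.00
      vertex 25.31 18.28 0.00
    endloop
  endfacet
  facet normal 0.0000 0.0000 -1.0000
    outer loop
      vertex 15.45 0.20 0.00
      vertex 4.45 3.30 0.00
      vertex 25.31 18.28 0.00
    endloop
  endfacet
  facet normal 0.0000 0.0000 -1.0000
    outer loop
      vertex 24.73 6.87 0.00
      vertex 15.45 0.20 0.00
      vertex 25.31 18.28 0.00
    endloop
  endfacet
  facet normal 0.6154 0.6967 0.3688
    outer loop
      vertex 25.31 18.28 0.00
      vertex 16.74 25.85 0.00
      vertex 13.17 13.17 29.91
    endloop
  endfacet
  facet normal -0.1611 0.9154 0.3689
    outer loop
      vertex 16.74 25.85 0.00
      vertex 5.49 23.87 0.00
      vertex 13.17 13.17 29.91
    endloop
  endfacet
  facet normal -0.8163 0.4447 0.3687
    outer loop
      vertex 5.49 23.87 0.00
      vertex 0.02 13.83 0.00
      vertex 13.17 13.17 29.91
    endloop
  endfacet
  facet normal -0.8568 -0.3605 0.3687
    outer loop
      vertex 0.02 13.83 0.00
      vertex 4.45 3.30 0.00
      vertex 13.17 13.17 29.91
    endloop
  endfacet
  facet normal -0.2521 -0.8947 0.3687
    outer loop
      vertex 4.45 3.30 0.00
      vertex 15.45 0.20 0.00
      vertex 13.17 13.17 29.91
    endloop
  endfacet
  facet normal 0.5425 -0.7548 0.3687
    outer loop
      vertex 15.45 0.20 0.00
      vertex 24.73 6.87 0.00
      vertex 13.17 13.17 29.91
    endloop
  endfacet
  facet normal 0.9283 -0.0472 0.3687
    outer loop
      vertex 24.73 6.87 0.00
      vertex 25.31 18.28 0.00
      vertex 13.17 13.17 29.91
    endloop
  endfacet
endsolid part

The G0 Z moves step by Δz≈5.98 mm. The G1 loops shrink linearly with z, so the solid tapers from its base footprint up to z≈29.9. Closing with a flat bottom cap and the tapered top and triangulating gives 12 facets — a regular 7-sided pyramid, base circumscribed radius ≈ 13.2 mm, apex at z ≈ 29.9 mm.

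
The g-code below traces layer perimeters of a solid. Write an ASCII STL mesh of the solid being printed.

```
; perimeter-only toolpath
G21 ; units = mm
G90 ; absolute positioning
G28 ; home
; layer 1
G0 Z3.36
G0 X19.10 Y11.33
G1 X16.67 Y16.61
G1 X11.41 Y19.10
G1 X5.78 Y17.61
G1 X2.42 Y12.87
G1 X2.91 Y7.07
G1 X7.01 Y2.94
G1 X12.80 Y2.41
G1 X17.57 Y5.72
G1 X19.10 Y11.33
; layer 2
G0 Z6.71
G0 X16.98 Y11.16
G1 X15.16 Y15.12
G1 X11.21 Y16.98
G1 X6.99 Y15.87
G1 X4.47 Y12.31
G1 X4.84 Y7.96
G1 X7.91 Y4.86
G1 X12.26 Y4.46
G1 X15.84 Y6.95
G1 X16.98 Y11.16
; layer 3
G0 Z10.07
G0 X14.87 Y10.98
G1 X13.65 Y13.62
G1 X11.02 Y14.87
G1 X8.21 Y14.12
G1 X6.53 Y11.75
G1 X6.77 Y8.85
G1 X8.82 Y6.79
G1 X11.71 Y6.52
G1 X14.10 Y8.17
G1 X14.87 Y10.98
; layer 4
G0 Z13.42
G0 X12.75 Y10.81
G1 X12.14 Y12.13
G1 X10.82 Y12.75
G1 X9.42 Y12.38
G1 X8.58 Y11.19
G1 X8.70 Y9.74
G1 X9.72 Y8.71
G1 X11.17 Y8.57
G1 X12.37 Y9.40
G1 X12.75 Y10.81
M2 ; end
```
solid part
  facet normal 0.0000 0.0000 -1.0000
    outer loop
      vertex 11.60 21.22 0.00
      vertex 18.18 18.11 0.00
      vertex 21.22 11.51 0.00
    endloop
  endfacet
  facet normal 0.0000 0.0000 -1.0000
    outer loop
      vertex 4.57 19.36 0.00
      vertex 11.60 21.22 0.00
      vertex 21.22 11.51 0.00
    endloop
  endfacet
  facet normal 0.0000 0.0000 -1.0000
    outer loop
      vertex 0.37 13.43 0.00
      vertex 4.57 19.36 0.00
      vertex 21.22 11.51 0.00
    endloop
  endfacet
  facet normal 0.0000 0.0000 -1.0000
    outer loop
      vertex 0.98 6.18 0.00
      vertex 0.37 13.43 0.00
      vertex 21.22 11.51 0.00
    endloop
  endfacet
  facet normal 0.0000 0.0000 -1.0000
    outer loop
      vertex 6.10 1.02 0.00
      vertex 0.98 6.18 0.00
      vertex 21.22 11.51 0.00
    endloop
  endfacet
  facet normal 0.0000 0.0000 -1.0000
    outer loop
      vertex 13.34 0.35 0.00
      vertex 6.10 1.02 0.00
      vertex 21.22 11.51 0.00
    endloop
  endfacet
  facet normal 0.0000 0.0000 -1.0000
    outer loop
      vertex 19.31 4.49 0.00
      vertex 13.34 0.35 0.00
      vertex 21.22 11.51 0.00
    endloop
  endfacet
  facet normal 0.7805 0.3595 0.5114
    outer loop
      vertex 21.22 11.51 0.00
      vertex 18.18 18.11 0.00
      vertex 10.63 10.63 16.78
    endloop
  endfacet
  facet normal 0.3672 0.7769 0.5115
    outer loop
      vertex 18.18 18.11 0.00
      vertex 11.60 21.22 0.00
      vertex 10.63 10.63 16.78
    endloop
  endfacet
  facet normal -0.2198 0.8307 0.5115
    outer loop
      vertex 11.60 21.22 0.00
      vertex 4.57 19.36 0.00
      vertex 10.63 10.63 16.78
    endloop
  endfacet
  facet normal -0.7012 0.4966 0.5116
    outer loop
      vertex 4.57 19.36 0.00
      vertex 0.37 13.43 0.00
      vertex 10.63 10.63 16.78
    endloop
  endfacet
  facet normal -0.8562 -0.0720 0.5115
    outer loop
      vertex 0.37 13.43 0.00
      vertex 0.98 6.18 0.00
      vertex 10.63 10.63 16.78
    endloop
  endfacet
  facet normal -0.6100 -0.6053 0.5113
    outer loop
      vertex 0.98 6.18 0.00
      vertex 6.10 1.02 0.00
      vertex 10.63 10.63 16.78
    endloop
  endfacet
  facet normal -0.0792 -0.8557 0.5114
    outer loop
      vertex 6.10 1.02 0.00
      vertex 13.34 0.35 0.00
      vertex 10.63 10.63 16.78
    endloop
  endfacet
  facet normal 0.4896 -0.7061 0.5116
    outer loop
      vertex 13.34 0.35 0.00
      vertex 19.31 4.49 0.00
      vertex 10.63 10.63 16.78
    endloop
  endfacet
  facet normal 0.8292 -0.2256 0.5115
    outer loop
      vertex 19.31 4.49 0.00
      vertex 21.22 11.51 0.00
      vertex 10.63 10.63 16.78
    endloop
  endfacet
endsolid part

The G0 Z moves step by Δz≈3.36 mm. The G1 loops shrink linearly with z, so the solid tapers from its base footprint up to z≈16.8. Closing with a flat bottom cap and the tapered top and triangulating gives 16 facets — a regular 9-sided pyramid, base circumscribed radius ≈ 10.6 mm, apex at z ≈ 16.8 mm.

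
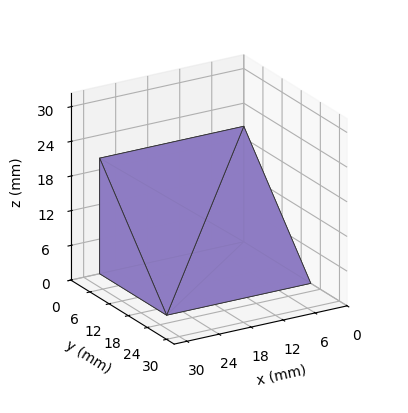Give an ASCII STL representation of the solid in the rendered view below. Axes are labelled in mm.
Reading the render: the shape is a wedge (ramp): 27 × 21 mm base, rising to 20 mm along the y=0 edge and sloping linearly to z=0 at y=21 (dimensions read to the nearest mm from the axis ticks). For the STL, each face is triangulated and given an outward normal.

solid part
  facet normal 0.0000 0.0000 -1.0000
    outer loop
      vertex 27.000 21.000 0.000
      vertex 27.000 0.000 0.000
      vertex 0.000 0.000 0.000
    endloop
  endfacet
  facet normal 0.0000 0.0000 -1.0000
    outer loop
      vertex 0.000 21.000 0.000
      vertex 27.000 21.000 0.000
      vertex 0.000 0.000 0.000
    endloop
  endfacet
  facet normal 0.0000 -1.0000 0.0000
    outer loop
      vertex 0.000 0.000 0.000
      vertex 27.000 0.000 0.000
      vertex 27.000 0.000 20.000
    endloop
  endfacet
  facet normal 0.0000 -1.0000 0.0000
    outer loop
      vertex 0.000 0.000 0.000
      vertex 27.000 0.000 20.000
      vertex 0.000 0.000 20.000
    endloop
  endfacet
  facet normal 0.0000 0.6897 0.7241
    outer loop
      vertex 0.000 0.000 20.000
      vertex 27.000 0.000 20.000
      vertex 27.000 21.000 0.000
    endloop
  endfacet
  facet normal 0.0000 0.6897 0.7241
    outer loop
      vertex 0.000 0.000 20.000
      vertex 27.000 21.000 0.000
      vertex 0.000 21.000 0.000
    endloop
  endfacet
  facet normal -1.0000 0.0000 0.0000
    outer loop
      vertex 0.000 0.000 20.000
      vertex 0.000 21.000 0.000
      vertex 0.000 0.000 0.000
    endloop
  endfacet
  facet normal 1.0000 0.0000 0.0000
    outer loop
      vertex 27.000 0.000 0.000
      vertex 27.000 21.000 0.000
      vertex 27.000 0.000 20.000
    endloop
  endfacet
endsolid part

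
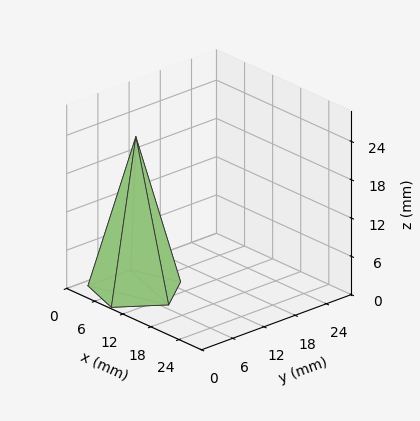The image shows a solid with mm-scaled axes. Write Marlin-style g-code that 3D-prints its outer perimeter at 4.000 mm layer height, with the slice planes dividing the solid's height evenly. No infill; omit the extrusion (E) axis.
Reading the render: the shape is a regular 5-sided pyramid, base circumscribed radius ≈ 7 mm, apex at z ≈ 24 mm (dimensions read to the nearest mm from the axis ticks). For the g-code, the solid's height is divided into equal slices at the stated Δz and each level perimeter traced with G1 moves after a G0 lift.

; perimeter-only toolpath
G21 ; units = mm
G90 ; absolute positioning
G28 ; home
; layer 1
G0 Z4.000
G0 X12.833 Y7.000
G1 X8.803 Y12.547
G1 X2.281 Y10.428
G1 X2.281 Y3.572
G1 X8.803 Y1.452
G1 X12.833 Y7.000
; layer 2
G0 Z8.000
G0 X11.667 Y7.000
G1 X8.442 Y11.438
G1 X3.225 Y9.743
G1 X3.225 Y4.257
G1 X8.442 Y2.562
G1 X11.667 Y7.000
; layer 3
G0 Z12.000
G0 X10.500 Y7.000
G1 X8.082 Y10.329
G1 X4.168 Y9.057
G1 X4.168 Y4.943
G1 X8.082 Y3.671
G1 X10.500 Y7.000
; layer 4
G0 Z16.000
G0 X9.333 Y7.000
G1 X7.721 Y9.219
G1 X5.112 Y8.371
G1 X5.112 Y5.629
G1 X7.721 Y4.781
G1 X9.333 Y7.000
; layer 5
G0 Z20.000
G0 X8.167 Y7.000
G1 X7.361 Y8.110
G1 X6.056 Y7.686
G1 X6.056 Y6.314
G1 X7.361 Y5.891
G1 X8.167 Y7.000
M2 ; end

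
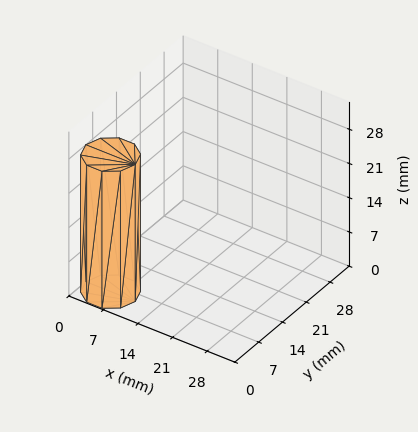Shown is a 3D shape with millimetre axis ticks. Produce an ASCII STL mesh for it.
Reading the render: the shape is a regular 10-sided prism (a cylinder approximated with 10 flat sides), circumscribed radius ≈ 5 mm, height ≈ 28 mm (dimensions read to the nearest mm from the axis ticks). For the STL, each face is triangulated and given an outward normal.

solid part
  facet normal 0.0000 0.0000 -1.0000
    outer loop
      vertex 6.55 9.76 0.00
      vertex 9.05 7.94 0.00
      vertex 10.00 5.00 0.00
    endloop
  endfacet
  facet normal 0.0000 0.0000 -1.0000
    outer loop
      vertex 3.45 9.76 0.00
      vertex 6.55 9.76 0.00
      vertex 10.00 5.00 0.00
    endloop
  endfacet
  facet normal 0.0000 0.0000 -1.0000
    outer loop
      vertex 0.95 7.94 0.00
      vertex 3.45 9.76 0.00
      vertex 10.00 5.00 0.00
    endloop
  endfacet
  facet normal 0.0000 0.0000 -1.0000
    outer loop
      vertex 0.00 5.00 0.00
      vertex 0.95 7.94 0.00
      vertex 10.00 5.00 0.00
    endloop
  endfacet
  facet normal 0.0000 0.0000 -1.0000
    outer loop
      vertex 0.95 2.06 0.00
      vertex 0.00 5.00 0.00
      vertex 10.00 5.00 0.00
    endloop
  endfacet
  facet normal 0.0000 0.0000 -1.0000
    outer loop
      vertex 3.45 0.24 0.00
      vertex 0.95 2.06 0.00
      vertex 10.00 5.00 0.00
    endloop
  endfacet
  facet normal 0.0000 0.0000 -1.0000
    outer loop
      vertex 6.55 0.24 0.00
      vertex 3.45 0.24 0.00
      vertex 10.00 5.00 0.00
    endloop
  endfacet
  facet normal 0.0000 0.0000 -1.0000
    outer loop
      vertex 9.05 2.06 0.00
      vertex 6.55 0.24 0.00
      vertex 10.00 5.00 0.00
    endloop
  endfacet
  facet normal 0.0000 0.0000 1.0000
    outer loop
      vertex 10.00 5.00 28.00
      vertex 9.05 7.94 28.00
      vertex 6.55 9.76 28.00
    endloop
  endfacet
  facet normal 0.0000 0.0000 1.0000
    outer loop
      vertex 10.00 5.00 28.00
      vertex 6.55 9.76 28.00
      vertex 3.45 9.76 28.00
    endloop
  endfacet
  facet normal 0.0000 0.0000 1.0000
    outer loop
      vertex 10.00 5.00 28.00
      vertex 3.45 9.76 28.00
      vertex 0.95 7.94 28.00
    endloop
  endfacet
  facet normal 0.0000 0.0000 1.0000
    outer loop
      vertex 10.00 5.00 28.00
      vertex 0.95 7.94 28.00
      vertex 0.00 5.00 28.00
    endloop
  endfacet
  facet normal 0.0000 0.0000 1.0000
    outer loop
      vertex 10.00 5.00 28.00
      vertex 0.00 5.00 28.00
      vertex 0.95 2.06 28.00
    endloop
  endfacet
  facet normal 0.0000 0.0000 1.0000
    outer loop
      vertex 10.00 5.00 28.00
      vertex 0.95 2.06 28.00
      vertex 3.45 0.24 28.00
    endloop
  endfacet
  facet normal 0.0000 0.0000 1.0000
    outer loop
      vertex 10.00 5.00 28.00
      vertex 3.45 0.24 28.00
      vertex 6.55 0.24 28.00
    endloop
  endfacet
  facet normal 0.0000 0.0000 1.0000
    outer loop
      vertex 10.00 5.00 28.00
      vertex 6.55 0.24 28.00
      vertex 9.05 2.06 28.00
    endloop
  endfacet
  facet normal 0.9516 0.3075 0.0000
    outer loop
      vertex 10.00 5.00 0.00
      vertex 9.05 7.94 0.00
      vertex 9.05 7.94 28.00
    endloop
  endfacet
  facet normal 0.9516 0.3075 0.0000
    outer loop
      vertex 10.00 5.00 0.00
      vertex 9.05 7.94 28.00
      vertex 10.00 5.00 28.00
    endloop
  endfacet
  facet normal 0.5886 0.8085 0.0000
    outer loop
      vertex 9.05 7.94 0.00
      vertex 6.55 9.76 0.00
      vertex 6.55 9.76 28.00
    endloop
  endfacet
  facet normal 0.5886 0.8085 0.0000
    outer loop
      vertex 9.05 7.94 0.00
      vertex 6.55 9.76 28.00
      vertex 9.05 7.94 28.00
    endloop
  endfacet
  facet normal 0.0000 1.0000 0.0000
    outer loop
      vertex 6.55 9.76 0.00
      vertex 3.45 9.76 0.00
      vertex 3.45 9.76 28.00
    endloop
  endfacet
  facet normal 0.0000 1.0000 0.0000
    outer loop
      vertex 6.55 9.76 0.00
      vertex 3.45 9.76 28.00
      vertex 6.55 9.76 28.00
    endloop
  endfacet
  facet normal -0.5886 0.8085 0.0000
    outer loop
      vertex 3.45 9.76 0.00
      vertex 0.95 7.94 0.00
      vertex 0.95 7.94 28.00
    endloop
  endfacet
  facet normal -0.5886 0.8085 0.0000
    outer loop
      vertex 3.45 9.76 0.00
      vertex 0.95 7.94 28.00
      vertex 3.45 9.76 28.00
    endloop
  endfacet
  facet normal -0.9516 0.3075 0.0000
    outer loop
      vertex 0.95 7.94 0.00
      vertex 0.00 5.00 0.00
      vertex 0.00 5.00 28.00
    endloop
  endfacet
  facet normal -0.9516 0.3075 0.0000
    outer loop
      vertex 0.95 7.94 0.00
      vertex 0.00 5.00 28.00
      vertex 0.95 7.94 28.00
    endloop
  endfacet
  facet normal -0.9516 -0.3075 0.0000
    outer loop
      vertex 0.00 5.00 0.00
      vertex 0.95 2.06 0.00
      vertex 0.95 2.06 28.00
    endloop
  endfacet
  facet normal -0.9516 -0.3075 0.0000
    outer loop
      vertex 0.00 5.00 0.00
      vertex 0.95 2.06 28.00
      vertex 0.00 5.00 28.00
    endloop
  endfacet
  facet normal -0.5886 -0.8085 0.0000
    outer loop
      vertex 0.95 2.06 0.00
      vertex 3.45 0.24 0.00
      vertex 3.45 0.24 28.00
    endloop
  endfacet
  facet normal -0.5886 -0.8085 0.0000
    outer loop
      vertex 0.95 2.06 0.00
      vertex 3.45 0.24 28.00
      vertex 0.95 2.06 28.00
    endloop
  endfacet
  facet normal 0.0000 -1.0000 0.0000
    outer loop
      vertex 3.45 0.24 0.00
      vertex 6.55 0.24 0.00
      vertex 6.55 0.24 28.00
    endloop
  endfacet
  facet normal 0.0000 -1.0000 0.0000
    outer loop
      vertex 3.45 0.24 0.00
      vertex 6.55 0.24 28.00
      vertex 3.45 0.24 28.00
    endloop
  endfacet
  facet normal 0.5886 -0.8085 0.0000
    outer loop
      vertex 6.55 0.24 0.00
      vertex 9.05 2.06 0.00
      vertex 9.05 2.06 28.00
    endloop
  endfacet
  facet normal 0.5886 -0.8085 0.0000
    outer loop
      vertex 6.55 0.24 0.00
      vertex 9.05 2.06 28.00
      vertex 6.55 0.24 28.00
    endloop
  endfacet
  facet normal 0.9516 -0.3075 0.0000
    outer loop
      vertex 9.05 2.06 0.00
      vertex 10.00 5.00 0.00
      vertex 10.00 5.00 28.00
    endloop
  endfacet
  facet normal 0.9516 -0.3075 0.0000
    outer loop
      vertex 9.05 2.06 0.00
      vertex 10.00 5.00 28.00
      vertex 9.05 2.06 28.00
    endloop
  endfacet
endsolid part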